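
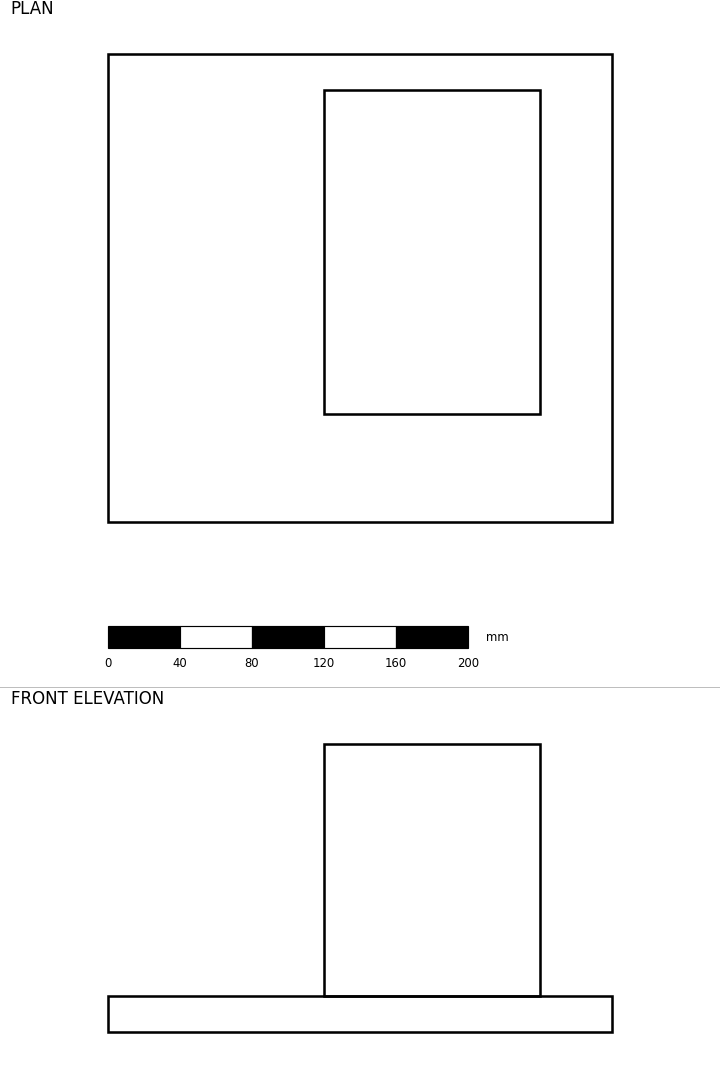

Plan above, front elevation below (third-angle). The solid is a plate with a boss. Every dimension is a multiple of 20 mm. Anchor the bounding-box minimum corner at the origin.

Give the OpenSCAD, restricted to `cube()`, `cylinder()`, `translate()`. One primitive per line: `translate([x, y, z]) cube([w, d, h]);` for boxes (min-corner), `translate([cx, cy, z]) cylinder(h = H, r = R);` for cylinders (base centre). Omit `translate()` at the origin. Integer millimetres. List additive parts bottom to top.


cube([280, 260, 20]);
translate([120, 60, 20]) cube([120, 180, 140]);


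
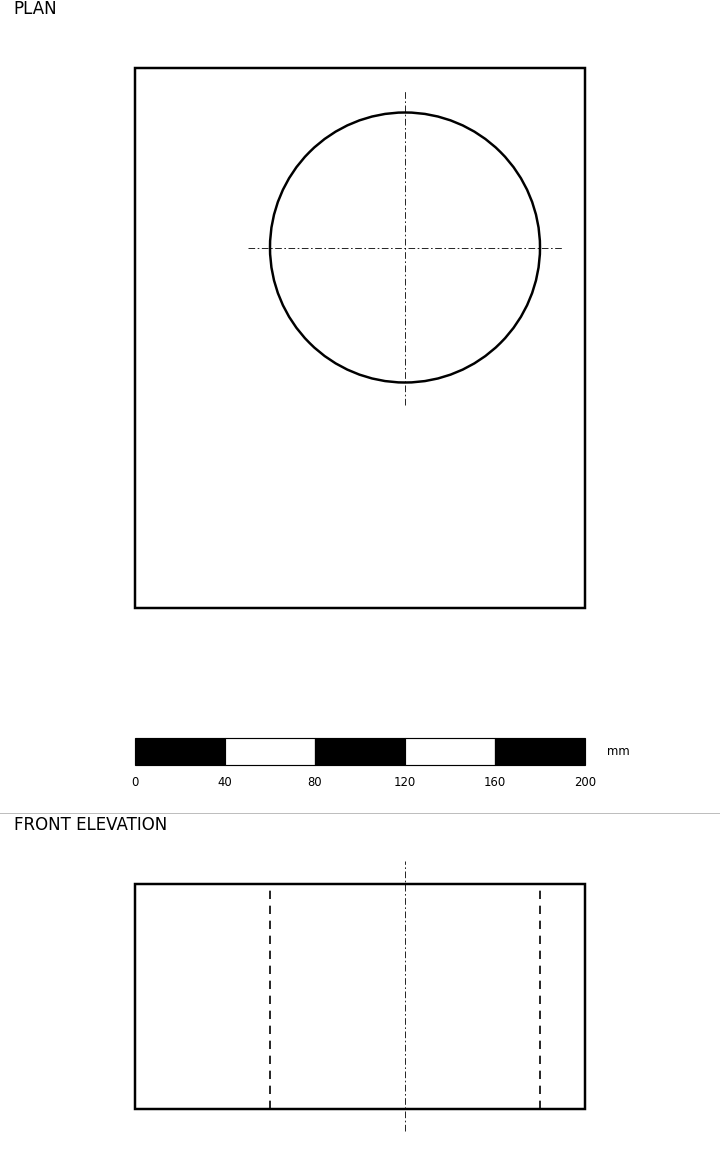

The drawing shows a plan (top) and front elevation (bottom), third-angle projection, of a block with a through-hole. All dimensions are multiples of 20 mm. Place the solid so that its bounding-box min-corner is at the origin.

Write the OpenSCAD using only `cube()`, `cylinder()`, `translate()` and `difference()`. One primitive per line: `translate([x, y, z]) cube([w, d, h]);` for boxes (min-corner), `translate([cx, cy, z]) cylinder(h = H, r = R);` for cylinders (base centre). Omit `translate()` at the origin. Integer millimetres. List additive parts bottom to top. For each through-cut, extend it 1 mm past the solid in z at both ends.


difference() {
  cube([200, 240, 100]);
  translate([120, 160, -1]) cylinder(h = 102, r = 60);
}


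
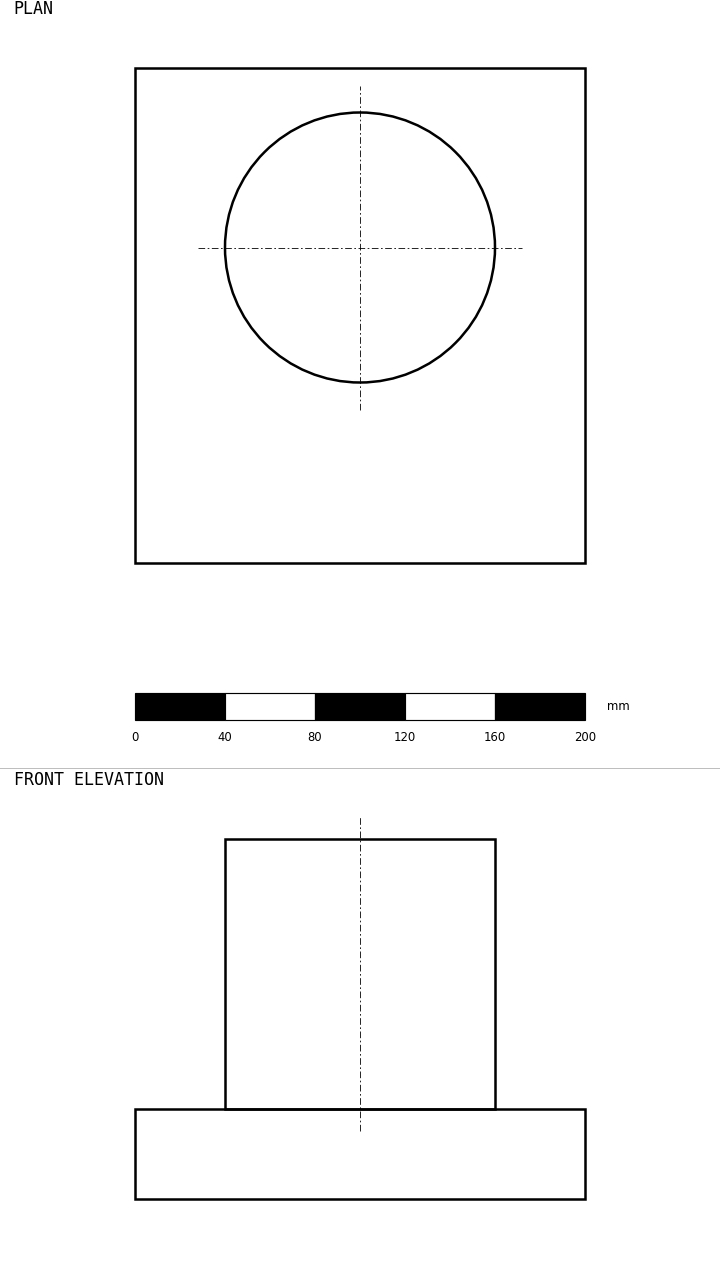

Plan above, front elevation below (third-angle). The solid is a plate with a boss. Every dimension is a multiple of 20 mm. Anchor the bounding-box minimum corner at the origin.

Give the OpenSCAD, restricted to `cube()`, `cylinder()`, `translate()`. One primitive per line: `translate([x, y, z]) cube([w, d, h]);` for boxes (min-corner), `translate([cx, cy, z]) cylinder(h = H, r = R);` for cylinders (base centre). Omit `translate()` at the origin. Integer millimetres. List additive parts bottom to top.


cube([200, 220, 40]);
translate([100, 140, 40]) cylinder(h = 120, r = 60);


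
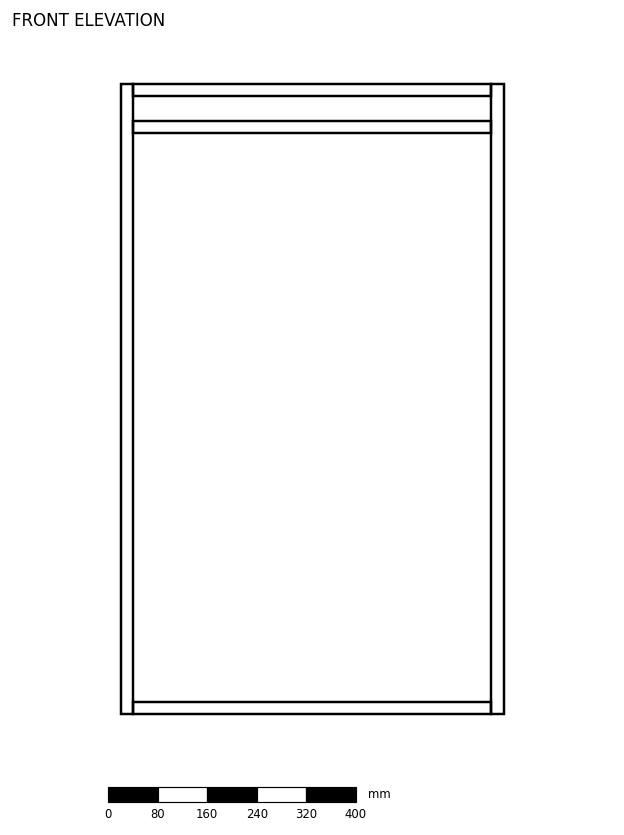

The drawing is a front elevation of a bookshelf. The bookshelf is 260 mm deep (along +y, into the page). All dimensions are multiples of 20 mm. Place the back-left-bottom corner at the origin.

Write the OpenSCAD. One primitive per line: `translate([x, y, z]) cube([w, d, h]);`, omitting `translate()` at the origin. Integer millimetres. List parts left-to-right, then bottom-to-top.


cube([20, 260, 1020]);
translate([20, 0, 0]) cube([580, 260, 20]);
translate([20, 0, 940]) cube([580, 260, 20]);
translate([20, 0, 1000]) cube([580, 260, 20]);
translate([600, 0, 0]) cube([20, 260, 1020]);


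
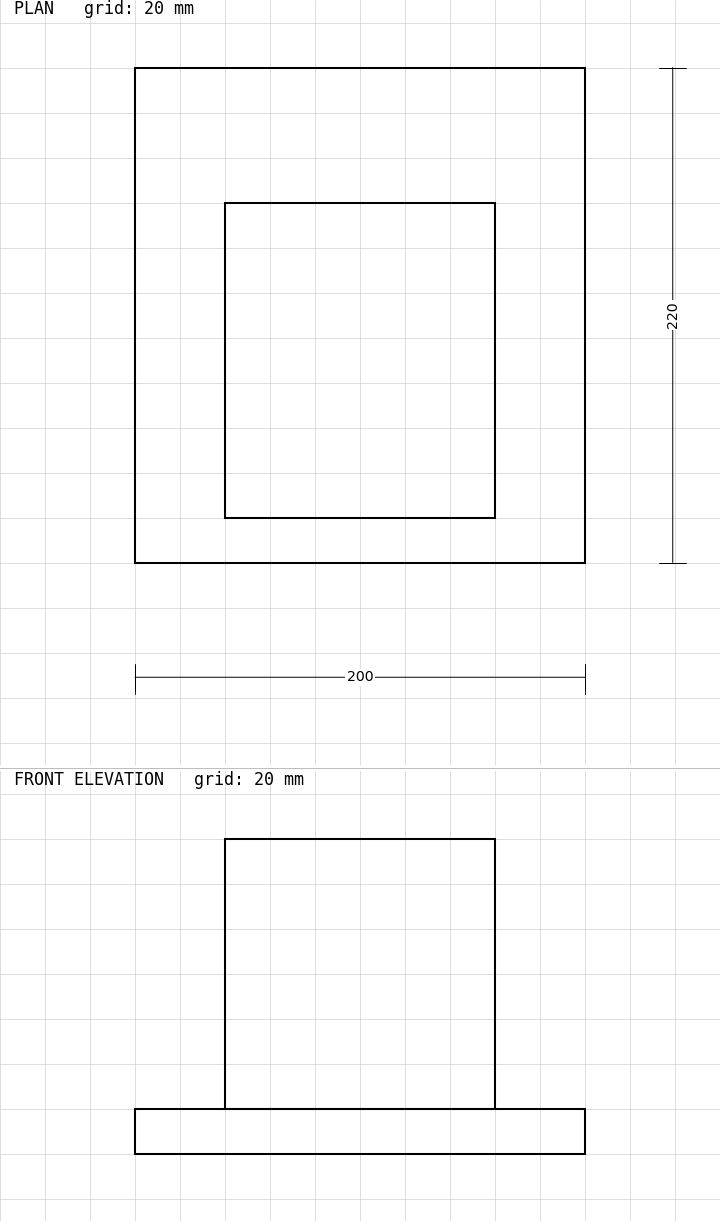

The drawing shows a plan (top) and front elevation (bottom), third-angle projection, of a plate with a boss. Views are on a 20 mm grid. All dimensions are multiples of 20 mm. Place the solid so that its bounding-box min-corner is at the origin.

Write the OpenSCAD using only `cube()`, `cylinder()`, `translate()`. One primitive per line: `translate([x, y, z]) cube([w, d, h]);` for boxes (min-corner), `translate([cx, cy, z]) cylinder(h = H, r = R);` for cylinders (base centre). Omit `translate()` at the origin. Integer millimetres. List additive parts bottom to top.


cube([200, 220, 20]);
translate([40, 20, 20]) cube([120, 140, 120]);


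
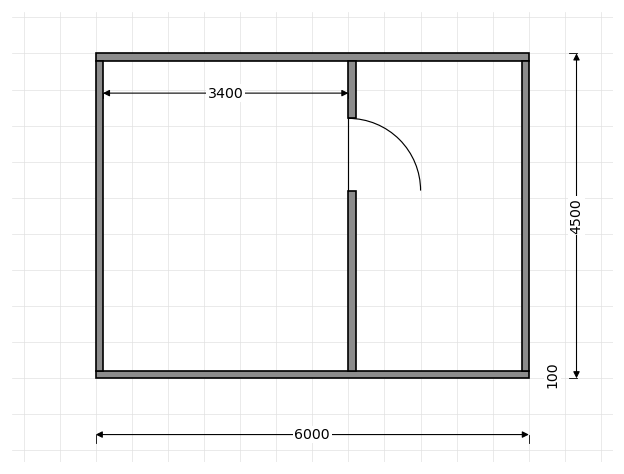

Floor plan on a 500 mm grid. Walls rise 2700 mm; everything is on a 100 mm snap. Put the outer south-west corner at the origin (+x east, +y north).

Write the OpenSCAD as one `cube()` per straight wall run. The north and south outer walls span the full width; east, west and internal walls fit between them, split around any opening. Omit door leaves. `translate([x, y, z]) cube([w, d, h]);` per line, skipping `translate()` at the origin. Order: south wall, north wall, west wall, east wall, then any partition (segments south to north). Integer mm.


cube([6000, 100, 2700]);
translate([0, 4400, 0]) cube([6000, 100, 2700]);
translate([0, 100, 0]) cube([100, 4300, 2700]);
translate([5900, 100, 0]) cube([100, 4300, 2700]);
translate([3500, 100, 0]) cube([100, 2500, 2700]);
translate([3500, 3600, 0]) cube([100, 800, 2700]);


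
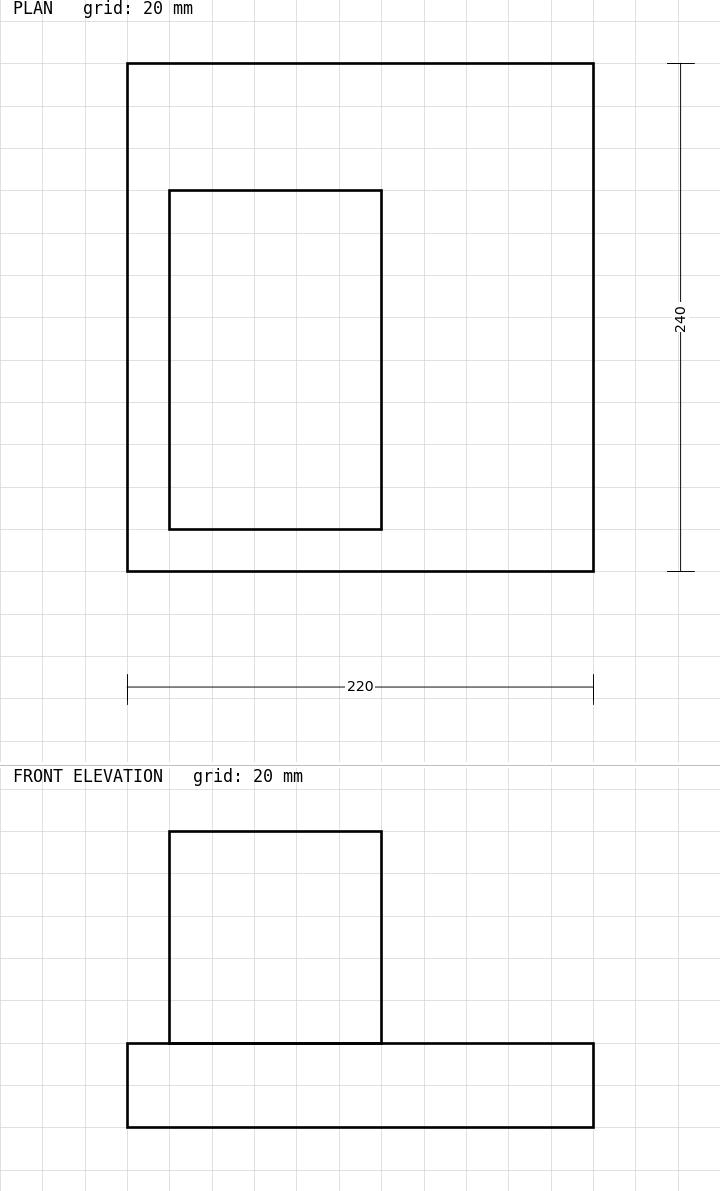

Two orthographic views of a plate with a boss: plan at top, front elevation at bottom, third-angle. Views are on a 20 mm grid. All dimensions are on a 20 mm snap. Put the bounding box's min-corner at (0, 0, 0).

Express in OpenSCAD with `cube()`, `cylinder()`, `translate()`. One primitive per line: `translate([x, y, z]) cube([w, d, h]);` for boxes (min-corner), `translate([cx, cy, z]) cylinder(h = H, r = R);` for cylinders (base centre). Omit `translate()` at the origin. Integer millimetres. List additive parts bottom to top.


cube([220, 240, 40]);
translate([20, 20, 40]) cube([100, 160, 100]);


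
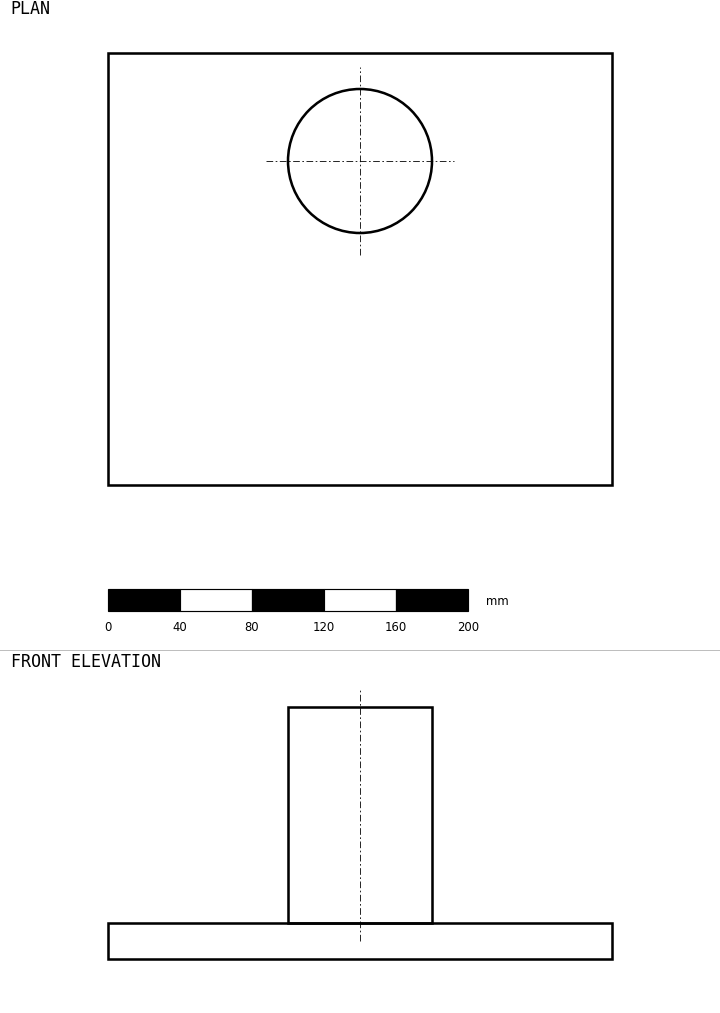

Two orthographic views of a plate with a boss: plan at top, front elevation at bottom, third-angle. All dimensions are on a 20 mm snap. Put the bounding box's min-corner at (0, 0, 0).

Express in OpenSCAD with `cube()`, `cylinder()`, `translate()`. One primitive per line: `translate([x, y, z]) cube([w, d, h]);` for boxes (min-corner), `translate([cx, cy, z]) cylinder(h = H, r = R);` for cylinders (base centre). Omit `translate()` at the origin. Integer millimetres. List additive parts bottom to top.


cube([280, 240, 20]);
translate([140, 180, 20]) cylinder(h = 120, r = 40);


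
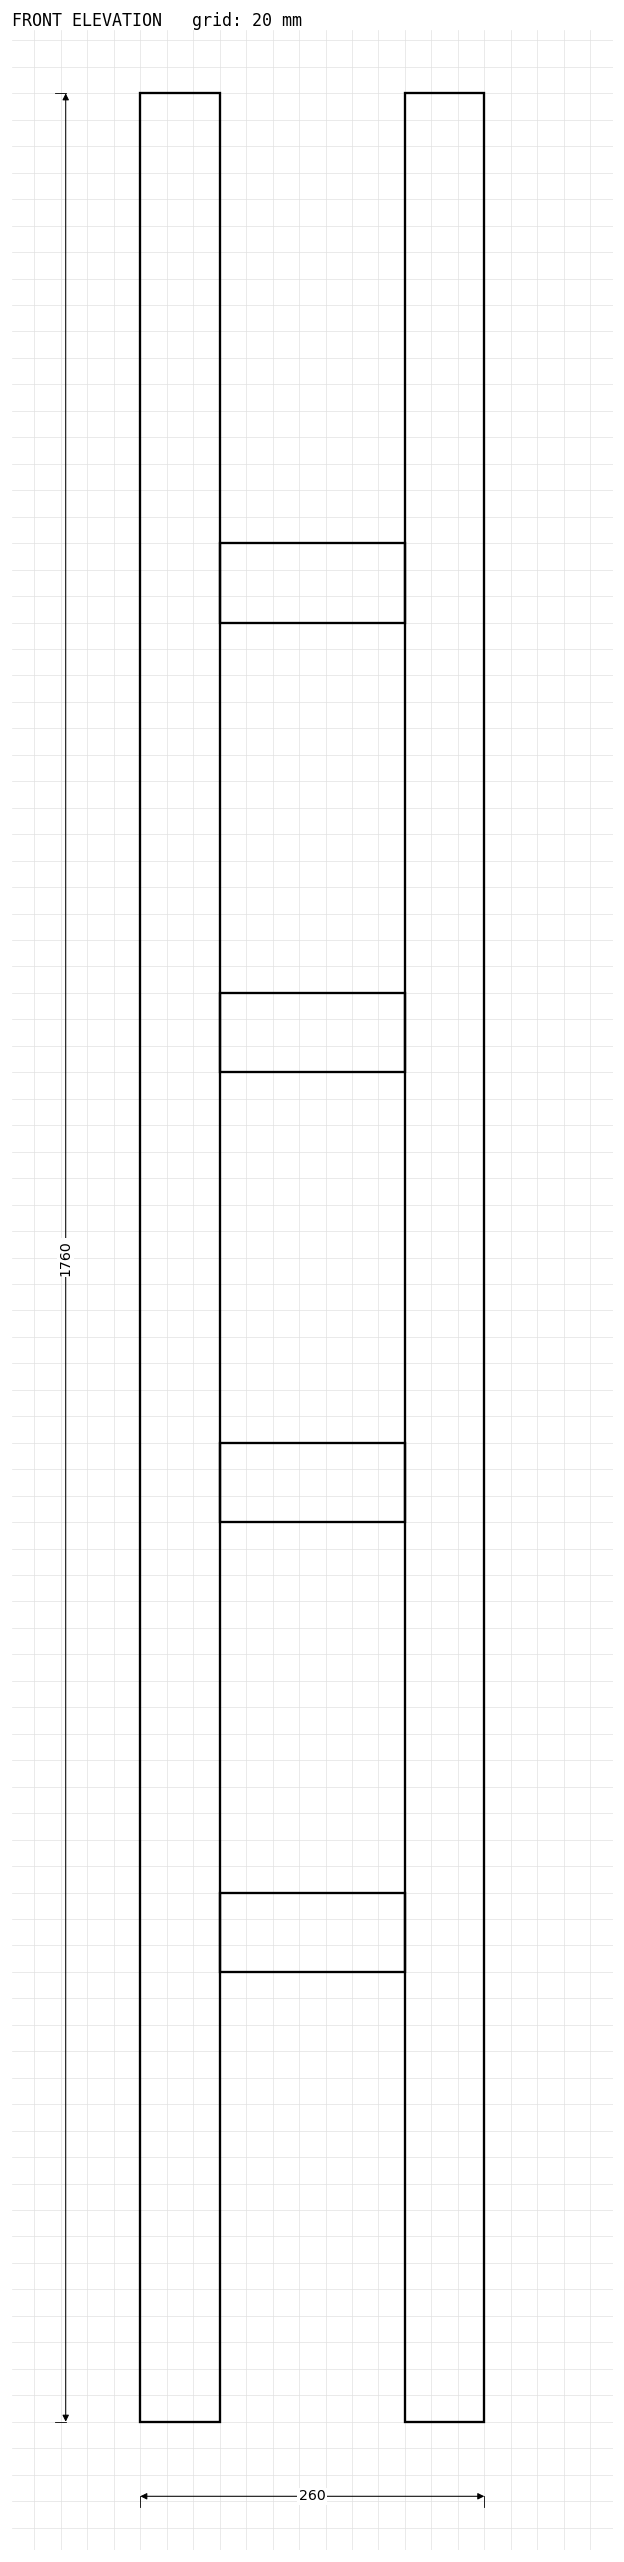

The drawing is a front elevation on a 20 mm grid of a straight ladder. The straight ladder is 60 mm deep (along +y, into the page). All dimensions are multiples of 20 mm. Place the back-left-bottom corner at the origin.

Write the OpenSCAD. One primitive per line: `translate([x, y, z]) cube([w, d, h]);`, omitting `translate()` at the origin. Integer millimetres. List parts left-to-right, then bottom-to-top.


cube([60, 60, 1760]);
translate([60, 0, 340]) cube([140, 60, 60]);
translate([60, 0, 680]) cube([140, 60, 60]);
translate([60, 0, 1020]) cube([140, 60, 60]);
translate([60, 0, 1360]) cube([140, 60, 60]);
translate([200, 0, 0]) cube([60, 60, 1760]);


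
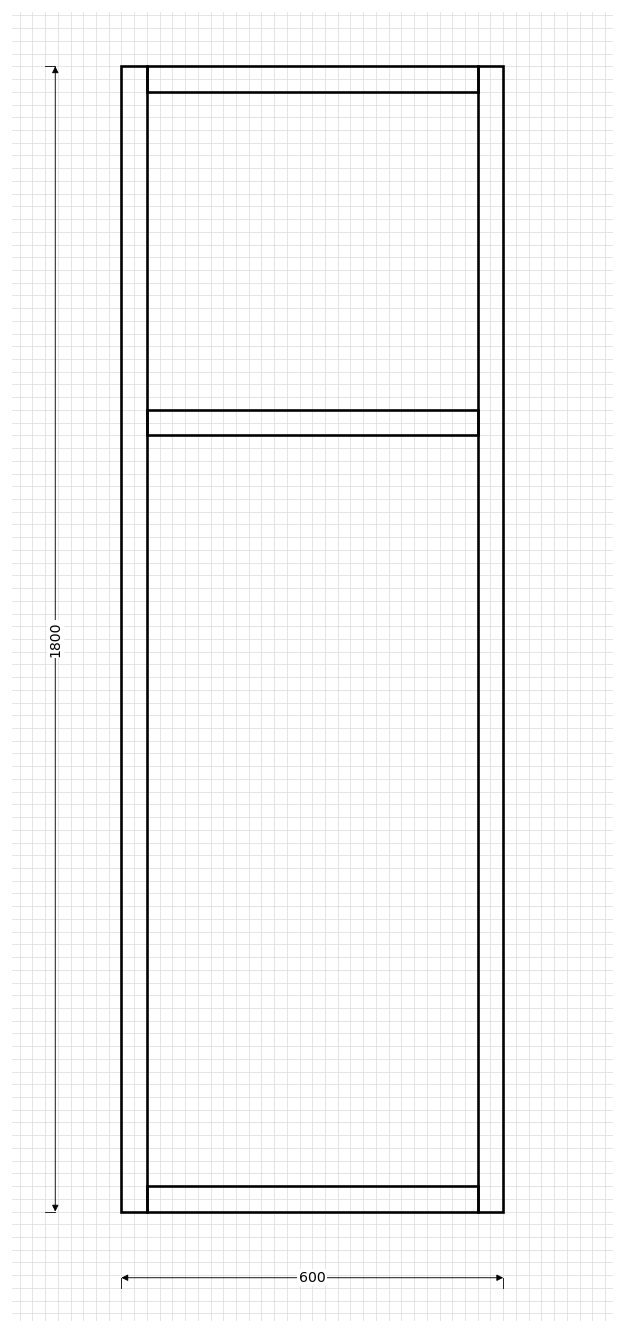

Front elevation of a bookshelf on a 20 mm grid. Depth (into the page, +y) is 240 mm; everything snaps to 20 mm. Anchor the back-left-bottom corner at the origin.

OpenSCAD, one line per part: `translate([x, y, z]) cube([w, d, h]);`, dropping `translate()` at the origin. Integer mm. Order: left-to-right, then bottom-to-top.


cube([40, 240, 1800]);
translate([40, 0, 0]) cube([520, 240, 40]);
translate([40, 0, 1220]) cube([520, 240, 40]);
translate([40, 0, 1760]) cube([520, 240, 40]);
translate([560, 0, 0]) cube([40, 240, 1800]);


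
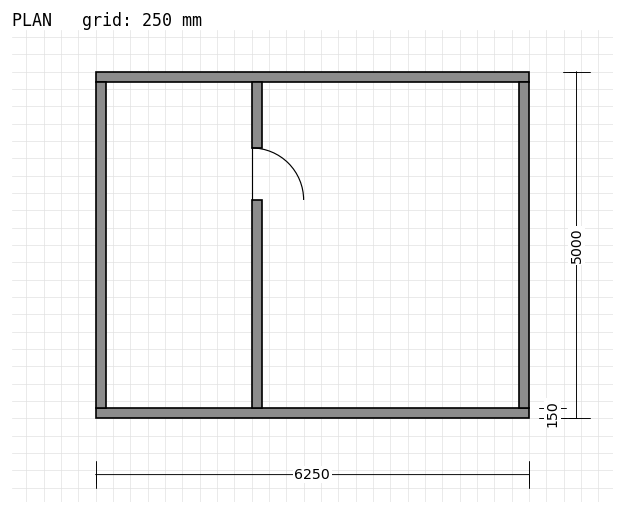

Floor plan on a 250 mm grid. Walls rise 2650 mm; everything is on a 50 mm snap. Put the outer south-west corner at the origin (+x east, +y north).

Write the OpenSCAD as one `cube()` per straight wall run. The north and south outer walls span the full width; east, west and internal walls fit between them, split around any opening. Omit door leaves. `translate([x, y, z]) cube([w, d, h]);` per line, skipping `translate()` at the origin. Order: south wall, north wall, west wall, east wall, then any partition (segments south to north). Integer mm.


cube([6250, 150, 2650]);
translate([0, 4850, 0]) cube([6250, 150, 2650]);
translate([0, 150, 0]) cube([150, 4700, 2650]);
translate([6100, 150, 0]) cube([150, 4700, 2650]);
translate([2250, 150, 0]) cube([150, 3000, 2650]);
translate([2250, 3900, 0]) cube([150, 950, 2650]);


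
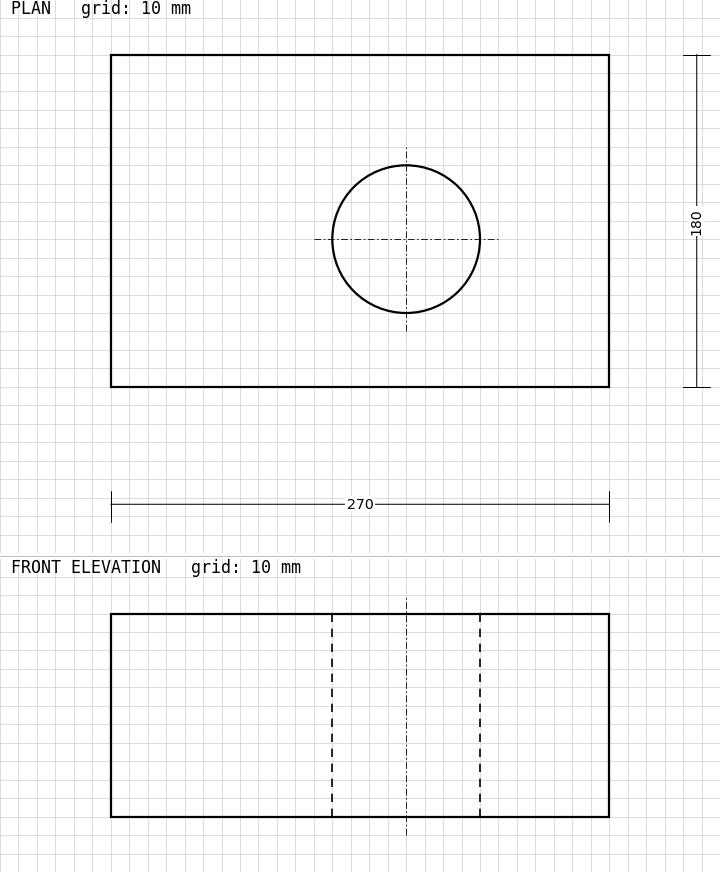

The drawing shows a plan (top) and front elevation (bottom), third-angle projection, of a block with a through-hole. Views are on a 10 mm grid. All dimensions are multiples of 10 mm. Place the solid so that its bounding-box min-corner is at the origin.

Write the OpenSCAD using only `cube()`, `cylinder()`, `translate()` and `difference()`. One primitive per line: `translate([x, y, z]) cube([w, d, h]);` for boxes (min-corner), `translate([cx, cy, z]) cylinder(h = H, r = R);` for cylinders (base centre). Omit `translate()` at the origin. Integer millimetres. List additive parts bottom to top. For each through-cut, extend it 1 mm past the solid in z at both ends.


difference() {
  cube([270, 180, 110]);
  translate([160, 80, -1]) cylinder(h = 112, r = 40);
}


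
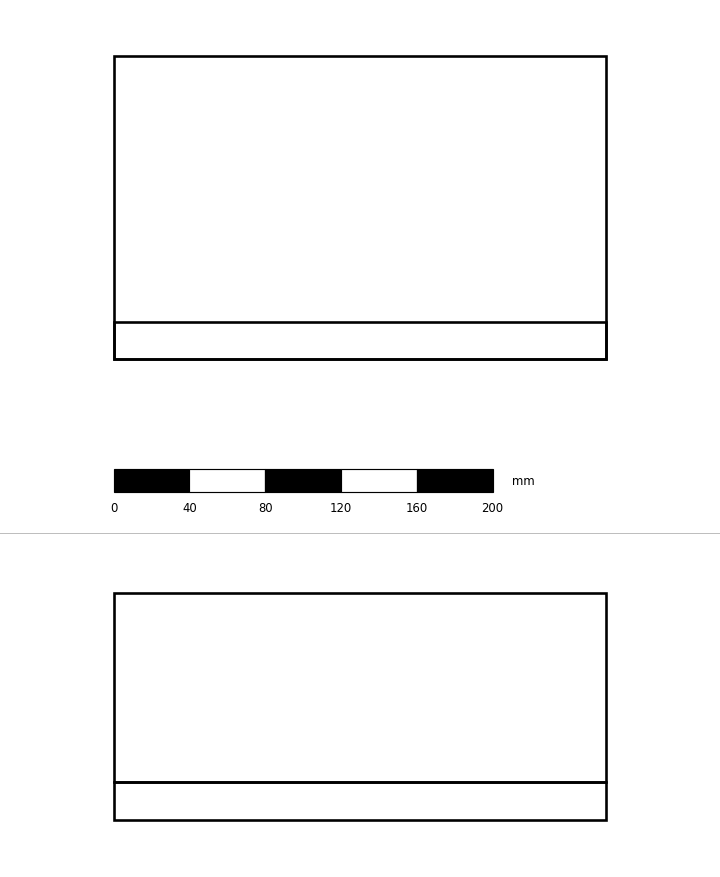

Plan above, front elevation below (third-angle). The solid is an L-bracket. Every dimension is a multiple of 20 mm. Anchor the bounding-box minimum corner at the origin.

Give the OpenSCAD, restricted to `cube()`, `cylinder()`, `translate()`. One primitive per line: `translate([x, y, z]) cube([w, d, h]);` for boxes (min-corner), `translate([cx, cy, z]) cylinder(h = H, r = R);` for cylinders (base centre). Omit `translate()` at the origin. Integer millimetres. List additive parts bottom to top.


cube([260, 160, 20]);
translate([0, 0, 20]) cube([260, 20, 100]);


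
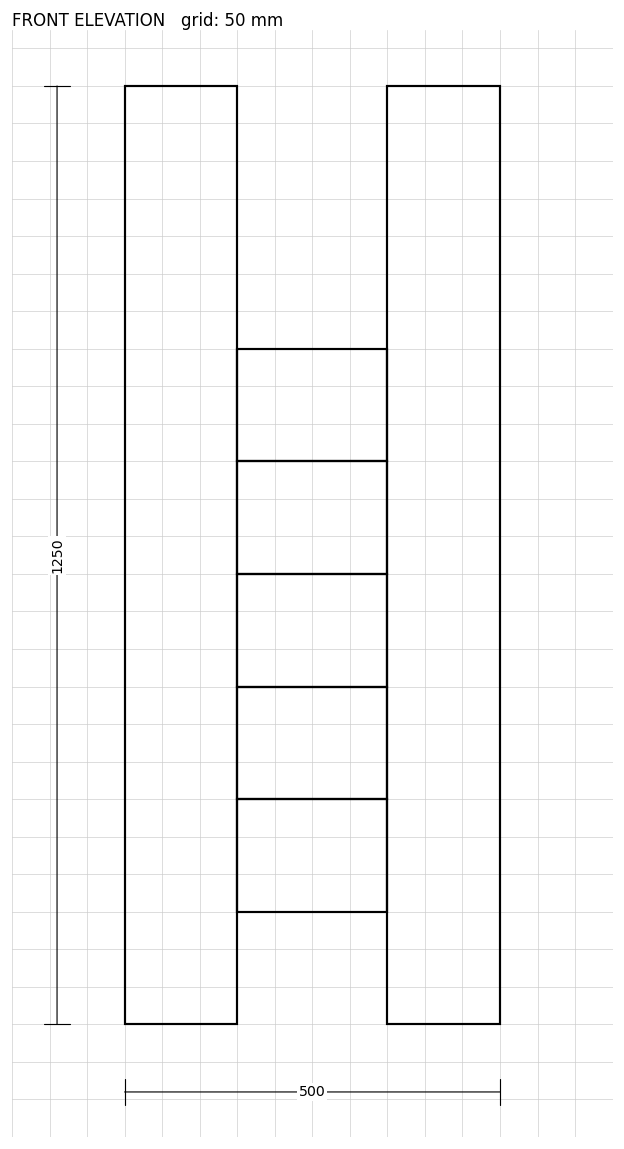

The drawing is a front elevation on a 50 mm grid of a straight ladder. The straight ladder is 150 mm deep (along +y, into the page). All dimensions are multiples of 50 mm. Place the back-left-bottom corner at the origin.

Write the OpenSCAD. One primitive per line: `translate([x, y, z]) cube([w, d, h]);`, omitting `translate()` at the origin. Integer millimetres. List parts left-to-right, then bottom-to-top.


cube([150, 150, 1250]);
translate([150, 0, 150]) cube([200, 150, 150]);
translate([150, 0, 300]) cube([200, 150, 150]);
translate([150, 0, 450]) cube([200, 150, 150]);
translate([150, 0, 600]) cube([200, 150, 150]);
translate([150, 0, 750]) cube([200, 150, 150]);
translate([350, 0, 0]) cube([150, 150, 1250]);


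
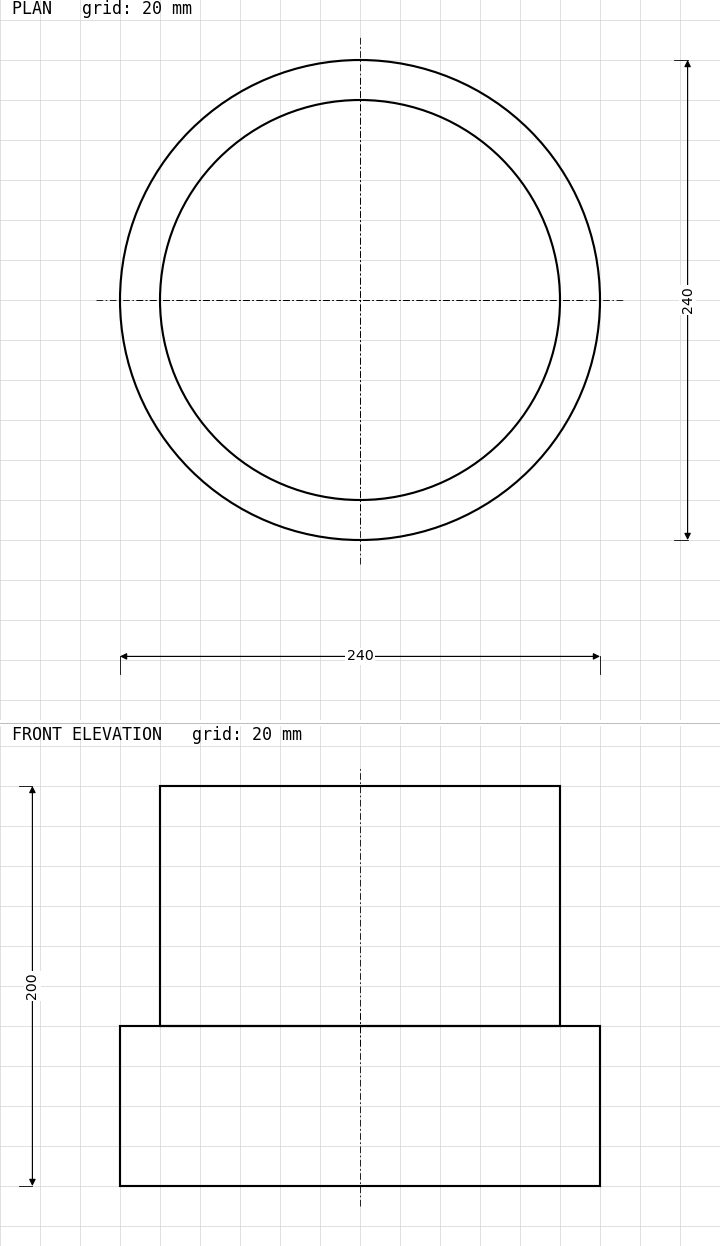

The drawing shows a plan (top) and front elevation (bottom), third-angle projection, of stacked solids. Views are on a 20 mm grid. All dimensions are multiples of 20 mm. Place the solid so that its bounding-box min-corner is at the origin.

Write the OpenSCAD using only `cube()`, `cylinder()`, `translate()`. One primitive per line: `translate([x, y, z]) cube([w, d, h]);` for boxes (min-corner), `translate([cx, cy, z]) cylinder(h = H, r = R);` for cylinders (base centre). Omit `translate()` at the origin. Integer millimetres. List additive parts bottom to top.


translate([120, 120, 0]) cylinder(h = 80, r = 120);
translate([120, 120, 80]) cylinder(h = 120, r = 100);


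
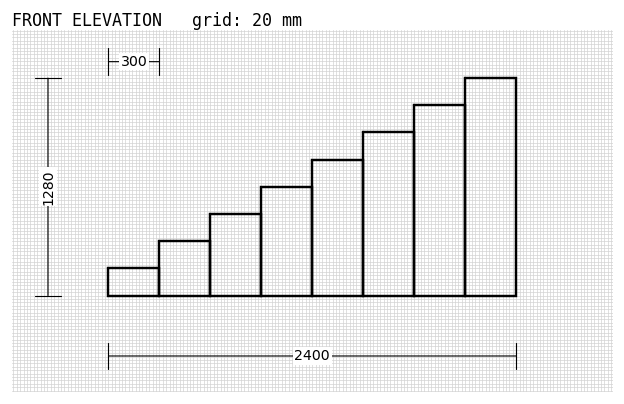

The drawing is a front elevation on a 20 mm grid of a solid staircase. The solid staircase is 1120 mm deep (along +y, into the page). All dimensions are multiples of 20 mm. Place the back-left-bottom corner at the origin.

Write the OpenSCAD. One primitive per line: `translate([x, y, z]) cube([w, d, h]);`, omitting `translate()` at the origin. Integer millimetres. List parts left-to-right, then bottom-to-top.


cube([300, 1120, 160]);
translate([300, 0, 0]) cube([300, 1120, 320]);
translate([600, 0, 0]) cube([300, 1120, 480]);
translate([900, 0, 0]) cube([300, 1120, 640]);
translate([1200, 0, 0]) cube([300, 1120, 800]);
translate([1500, 0, 0]) cube([300, 1120, 960]);
translate([1800, 0, 0]) cube([300, 1120, 1120]);
translate([2100, 0, 0]) cube([300, 1120, 1280]);


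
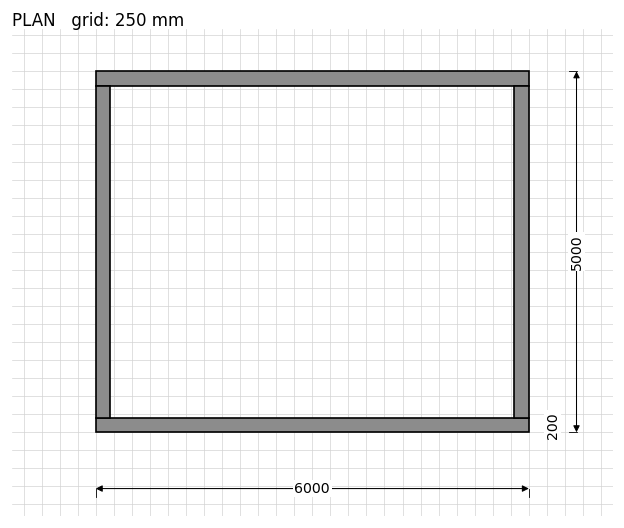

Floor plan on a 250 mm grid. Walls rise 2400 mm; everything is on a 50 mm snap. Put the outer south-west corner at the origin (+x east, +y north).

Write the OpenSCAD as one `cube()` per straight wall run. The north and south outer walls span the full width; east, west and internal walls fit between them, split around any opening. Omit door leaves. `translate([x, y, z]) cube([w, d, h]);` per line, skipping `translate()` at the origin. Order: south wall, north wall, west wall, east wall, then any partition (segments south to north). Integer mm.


cube([6000, 200, 2400]);
translate([0, 4800, 0]) cube([6000, 200, 2400]);
translate([0, 200, 0]) cube([200, 4600, 2400]);
translate([5800, 200, 0]) cube([200, 4600, 2400]);


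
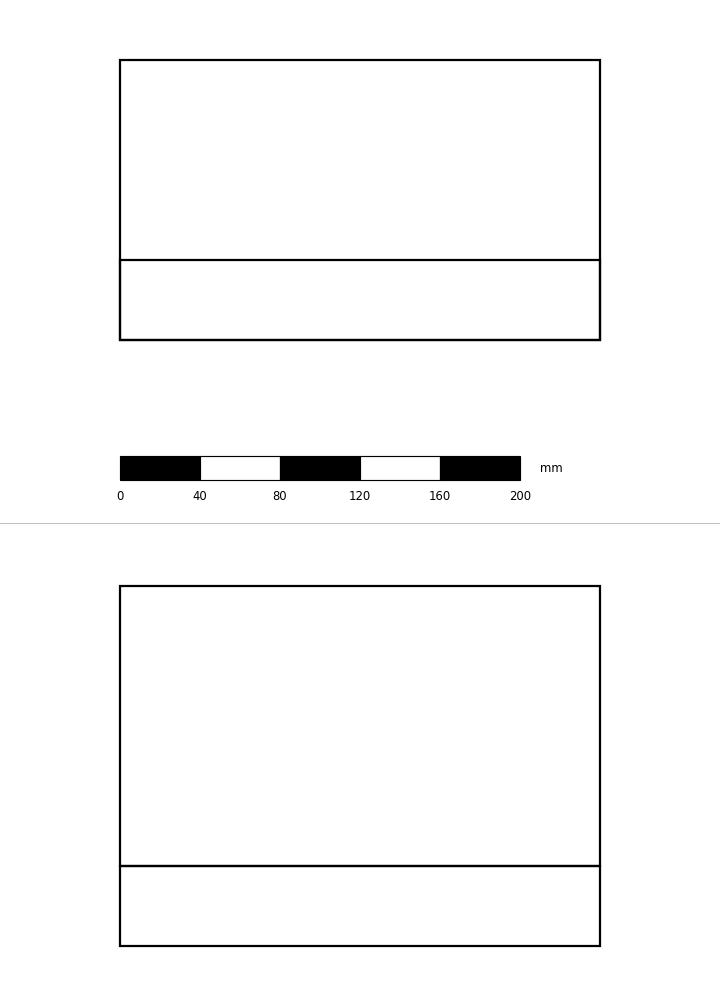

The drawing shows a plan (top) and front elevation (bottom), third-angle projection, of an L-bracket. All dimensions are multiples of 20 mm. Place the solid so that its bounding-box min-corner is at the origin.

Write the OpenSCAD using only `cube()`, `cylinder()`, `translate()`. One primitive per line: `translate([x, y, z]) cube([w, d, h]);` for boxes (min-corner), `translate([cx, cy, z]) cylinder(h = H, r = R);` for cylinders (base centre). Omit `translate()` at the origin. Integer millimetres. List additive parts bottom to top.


cube([240, 140, 40]);
translate([0, 0, 40]) cube([240, 40, 140]);


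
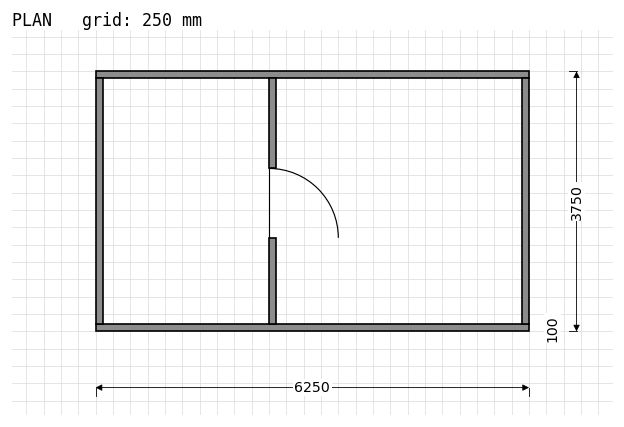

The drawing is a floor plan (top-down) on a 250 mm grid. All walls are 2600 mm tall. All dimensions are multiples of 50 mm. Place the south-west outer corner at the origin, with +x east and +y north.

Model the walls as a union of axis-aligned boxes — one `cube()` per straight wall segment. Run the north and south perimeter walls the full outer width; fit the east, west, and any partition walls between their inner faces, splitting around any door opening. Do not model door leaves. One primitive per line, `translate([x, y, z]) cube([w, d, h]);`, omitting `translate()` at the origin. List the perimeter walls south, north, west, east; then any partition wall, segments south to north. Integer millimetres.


cube([6250, 100, 2600]);
translate([0, 3650, 0]) cube([6250, 100, 2600]);
translate([0, 100, 0]) cube([100, 3550, 2600]);
translate([6150, 100, 0]) cube([100, 3550, 2600]);
translate([2500, 100, 0]) cube([100, 1250, 2600]);
translate([2500, 2350, 0]) cube([100, 1300, 2600]);


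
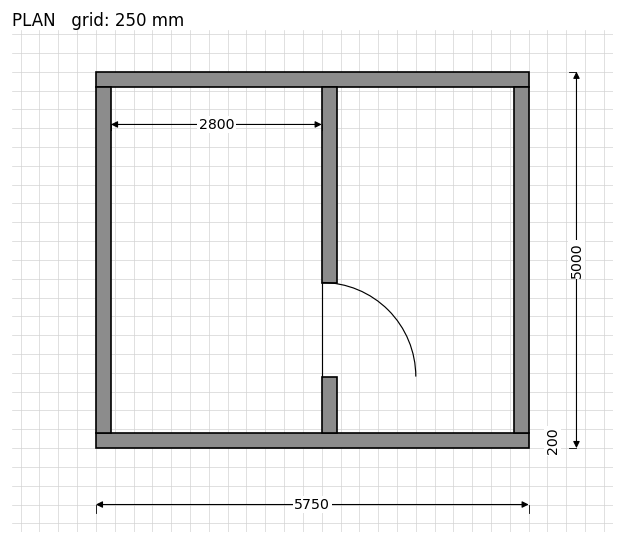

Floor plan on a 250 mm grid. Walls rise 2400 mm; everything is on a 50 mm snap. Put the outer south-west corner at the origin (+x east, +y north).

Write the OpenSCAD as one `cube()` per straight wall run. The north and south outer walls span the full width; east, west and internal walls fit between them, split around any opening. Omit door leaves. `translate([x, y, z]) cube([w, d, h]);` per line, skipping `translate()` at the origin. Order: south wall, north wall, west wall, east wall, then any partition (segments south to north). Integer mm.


cube([5750, 200, 2400]);
translate([0, 4800, 0]) cube([5750, 200, 2400]);
translate([0, 200, 0]) cube([200, 4600, 2400]);
translate([5550, 200, 0]) cube([200, 4600, 2400]);
translate([3000, 200, 0]) cube([200, 750, 2400]);
translate([3000, 2200, 0]) cube([200, 2600, 2400]);


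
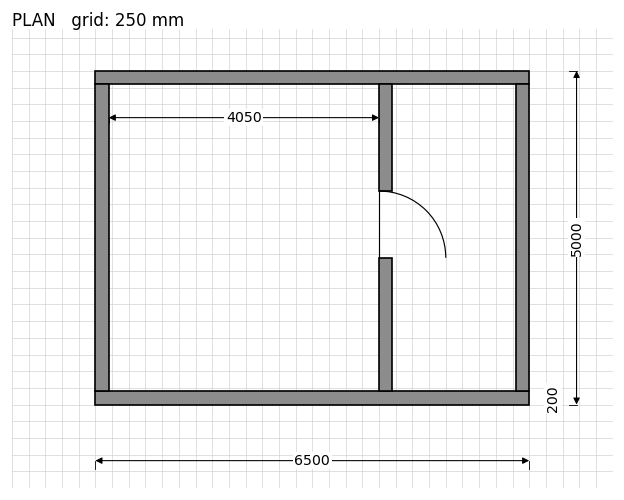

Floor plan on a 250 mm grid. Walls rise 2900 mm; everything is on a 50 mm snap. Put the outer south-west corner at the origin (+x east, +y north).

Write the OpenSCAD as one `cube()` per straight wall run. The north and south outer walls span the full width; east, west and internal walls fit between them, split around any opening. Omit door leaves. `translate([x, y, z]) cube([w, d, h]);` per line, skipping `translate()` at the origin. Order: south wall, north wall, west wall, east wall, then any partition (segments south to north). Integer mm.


cube([6500, 200, 2900]);
translate([0, 4800, 0]) cube([6500, 200, 2900]);
translate([0, 200, 0]) cube([200, 4600, 2900]);
translate([6300, 200, 0]) cube([200, 4600, 2900]);
translate([4250, 200, 0]) cube([200, 2000, 2900]);
translate([4250, 3200, 0]) cube([200, 1600, 2900]);


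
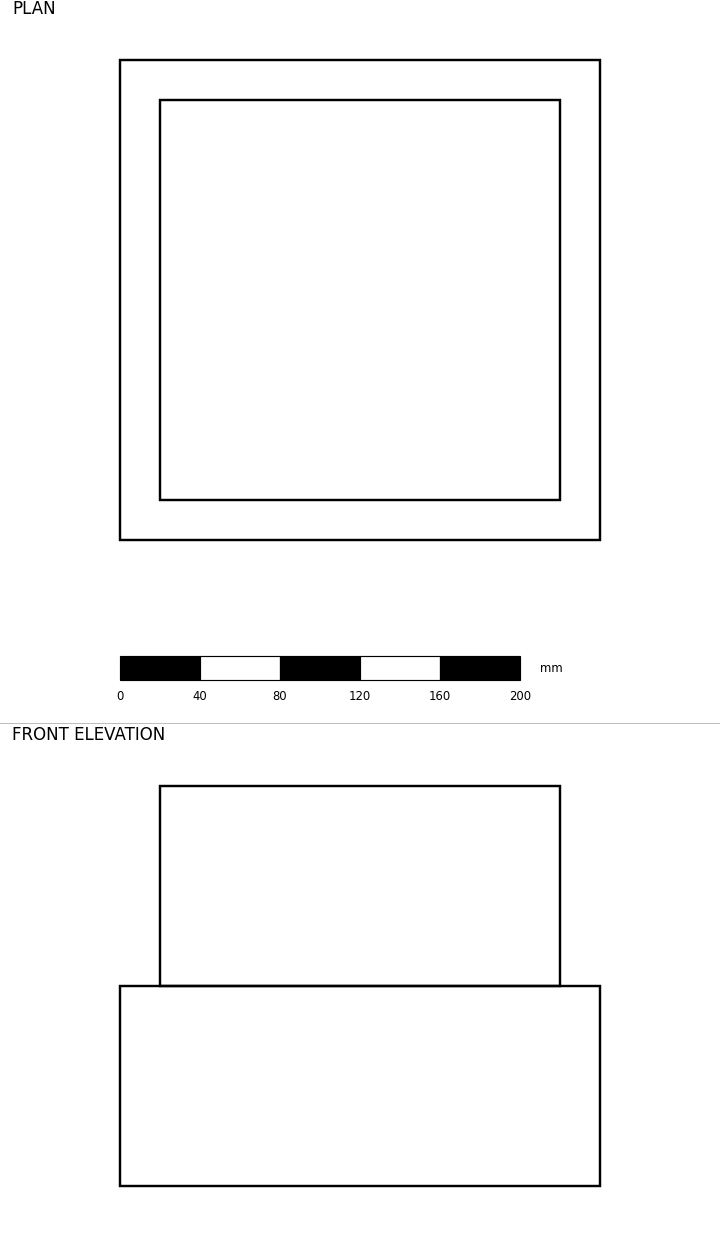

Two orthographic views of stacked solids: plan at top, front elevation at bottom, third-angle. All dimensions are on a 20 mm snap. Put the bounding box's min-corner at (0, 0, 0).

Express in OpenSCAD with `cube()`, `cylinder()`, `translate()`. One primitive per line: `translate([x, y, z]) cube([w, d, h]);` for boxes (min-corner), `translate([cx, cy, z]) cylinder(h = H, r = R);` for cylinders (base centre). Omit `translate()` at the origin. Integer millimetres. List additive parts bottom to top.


cube([240, 240, 100]);
translate([20, 20, 100]) cube([200, 200, 100]);


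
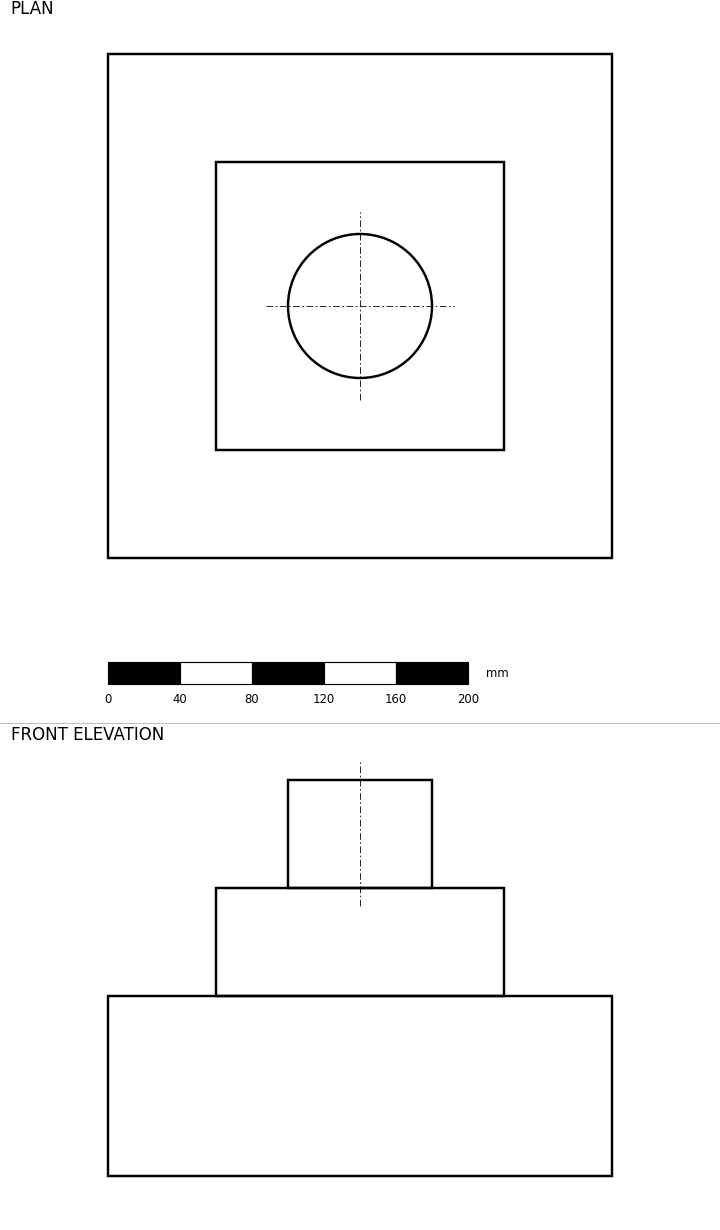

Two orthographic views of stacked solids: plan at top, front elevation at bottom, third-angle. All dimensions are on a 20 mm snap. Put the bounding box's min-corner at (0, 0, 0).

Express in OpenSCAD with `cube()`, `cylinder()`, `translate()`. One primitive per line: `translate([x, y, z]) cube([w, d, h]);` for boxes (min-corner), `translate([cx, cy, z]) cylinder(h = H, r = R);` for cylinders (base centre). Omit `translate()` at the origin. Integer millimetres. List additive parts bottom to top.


cube([280, 280, 100]);
translate([60, 60, 100]) cube([160, 160, 60]);
translate([140, 140, 160]) cylinder(h = 60, r = 40);


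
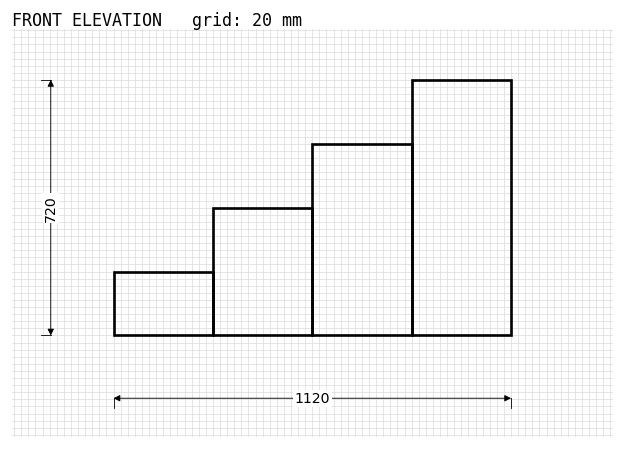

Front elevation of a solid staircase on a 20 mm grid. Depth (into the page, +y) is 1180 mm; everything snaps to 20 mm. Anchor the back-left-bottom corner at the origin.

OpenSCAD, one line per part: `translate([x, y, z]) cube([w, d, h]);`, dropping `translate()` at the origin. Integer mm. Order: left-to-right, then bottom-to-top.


cube([280, 1180, 180]);
translate([280, 0, 0]) cube([280, 1180, 360]);
translate([560, 0, 0]) cube([280, 1180, 540]);
translate([840, 0, 0]) cube([280, 1180, 720]);


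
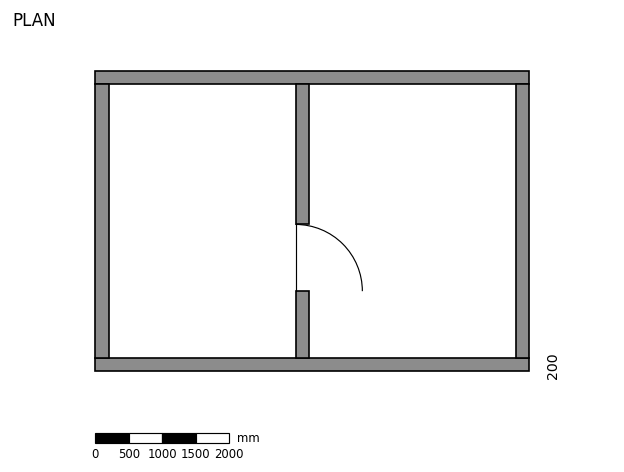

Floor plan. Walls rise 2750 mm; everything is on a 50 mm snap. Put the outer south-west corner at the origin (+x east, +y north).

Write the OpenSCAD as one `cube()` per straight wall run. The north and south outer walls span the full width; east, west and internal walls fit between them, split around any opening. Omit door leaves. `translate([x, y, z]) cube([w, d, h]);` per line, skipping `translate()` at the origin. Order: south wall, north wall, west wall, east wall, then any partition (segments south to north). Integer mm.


cube([6500, 200, 2750]);
translate([0, 4300, 0]) cube([6500, 200, 2750]);
translate([0, 200, 0]) cube([200, 4100, 2750]);
translate([6300, 200, 0]) cube([200, 4100, 2750]);
translate([3000, 200, 0]) cube([200, 1000, 2750]);
translate([3000, 2200, 0]) cube([200, 2100, 2750]);


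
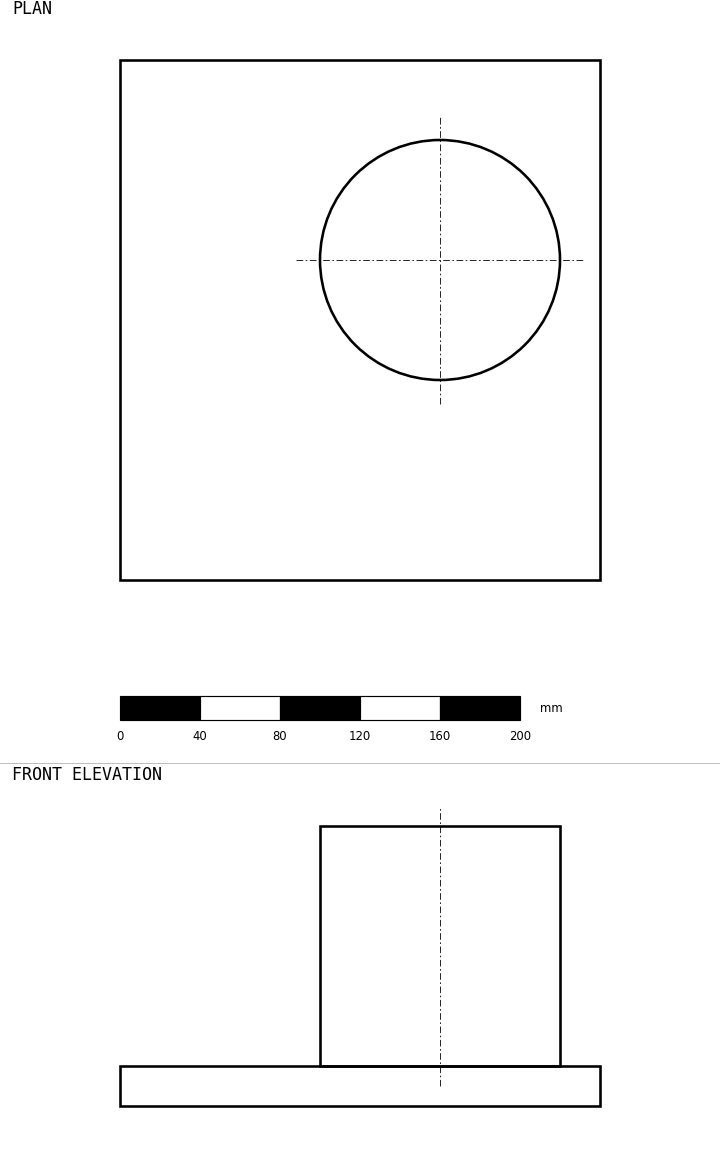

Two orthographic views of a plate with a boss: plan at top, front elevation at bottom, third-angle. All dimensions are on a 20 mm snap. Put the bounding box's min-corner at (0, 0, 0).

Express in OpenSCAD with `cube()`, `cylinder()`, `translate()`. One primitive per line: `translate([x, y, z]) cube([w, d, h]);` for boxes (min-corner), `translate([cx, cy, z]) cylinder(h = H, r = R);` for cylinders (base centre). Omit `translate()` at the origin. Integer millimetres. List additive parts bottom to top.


cube([240, 260, 20]);
translate([160, 160, 20]) cylinder(h = 120, r = 60);


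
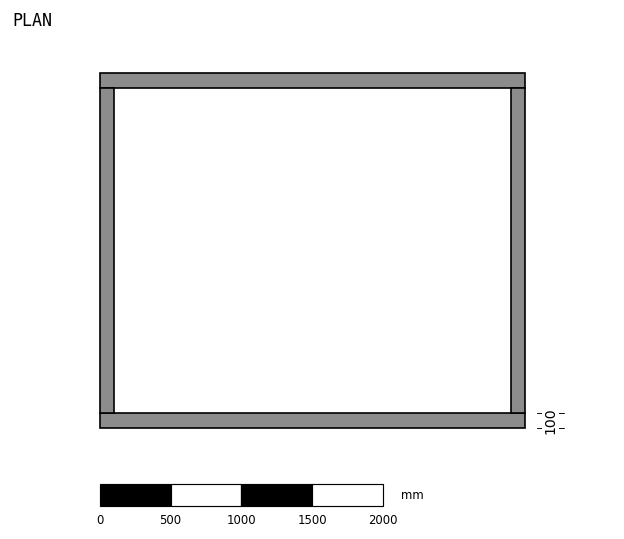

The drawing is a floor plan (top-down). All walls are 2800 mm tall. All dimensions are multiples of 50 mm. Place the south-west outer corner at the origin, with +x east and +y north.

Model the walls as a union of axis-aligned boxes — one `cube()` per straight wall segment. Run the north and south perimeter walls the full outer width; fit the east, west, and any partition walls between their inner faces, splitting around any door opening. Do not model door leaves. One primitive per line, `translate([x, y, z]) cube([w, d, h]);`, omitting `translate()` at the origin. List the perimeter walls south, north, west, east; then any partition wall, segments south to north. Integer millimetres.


cube([3000, 100, 2800]);
translate([0, 2400, 0]) cube([3000, 100, 2800]);
translate([0, 100, 0]) cube([100, 2300, 2800]);
translate([2900, 100, 0]) cube([100, 2300, 2800]);


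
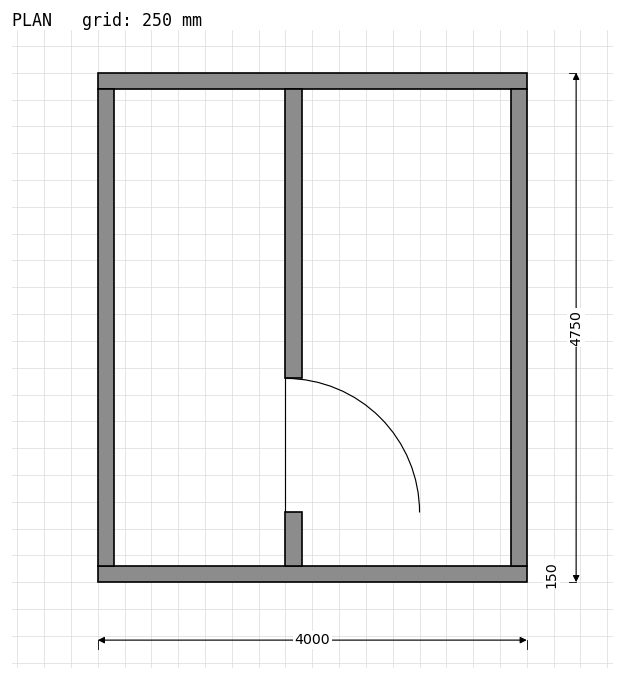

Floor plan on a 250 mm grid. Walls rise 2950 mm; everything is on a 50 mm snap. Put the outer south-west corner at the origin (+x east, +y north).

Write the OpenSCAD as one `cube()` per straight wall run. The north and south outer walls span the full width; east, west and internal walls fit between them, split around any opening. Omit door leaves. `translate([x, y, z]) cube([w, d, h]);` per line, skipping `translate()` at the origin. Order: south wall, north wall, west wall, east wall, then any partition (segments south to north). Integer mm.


cube([4000, 150, 2950]);
translate([0, 4600, 0]) cube([4000, 150, 2950]);
translate([0, 150, 0]) cube([150, 4450, 2950]);
translate([3850, 150, 0]) cube([150, 4450, 2950]);
translate([1750, 150, 0]) cube([150, 500, 2950]);
translate([1750, 1900, 0]) cube([150, 2700, 2950]);


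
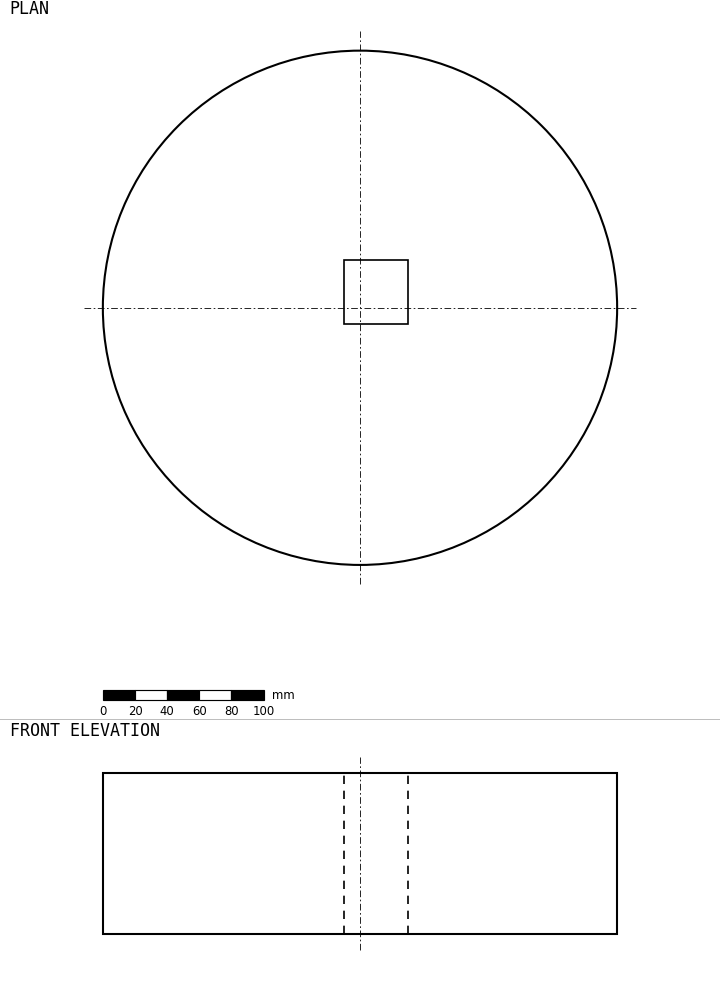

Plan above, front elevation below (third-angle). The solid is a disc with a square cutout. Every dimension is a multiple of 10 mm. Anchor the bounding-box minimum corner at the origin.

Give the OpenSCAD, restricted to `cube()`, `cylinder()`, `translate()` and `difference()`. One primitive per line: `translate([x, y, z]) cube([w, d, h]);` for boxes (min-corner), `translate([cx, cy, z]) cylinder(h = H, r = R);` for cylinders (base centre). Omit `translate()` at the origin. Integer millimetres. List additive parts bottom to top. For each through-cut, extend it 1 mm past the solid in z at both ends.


difference() {
  translate([160, 160, 0]) cylinder(h = 100, r = 160);
  translate([150, 150, -1]) cube([40, 40, 102]);
}


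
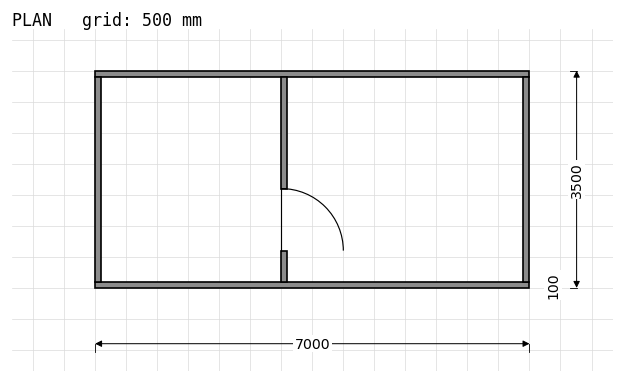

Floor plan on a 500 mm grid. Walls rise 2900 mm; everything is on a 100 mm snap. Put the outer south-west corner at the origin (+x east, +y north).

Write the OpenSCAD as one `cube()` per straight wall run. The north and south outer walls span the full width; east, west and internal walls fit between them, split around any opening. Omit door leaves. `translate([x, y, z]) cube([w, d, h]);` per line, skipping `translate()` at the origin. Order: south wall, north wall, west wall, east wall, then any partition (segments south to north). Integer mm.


cube([7000, 100, 2900]);
translate([0, 3400, 0]) cube([7000, 100, 2900]);
translate([0, 100, 0]) cube([100, 3300, 2900]);
translate([6900, 100, 0]) cube([100, 3300, 2900]);
translate([3000, 100, 0]) cube([100, 500, 2900]);
translate([3000, 1600, 0]) cube([100, 1800, 2900]);


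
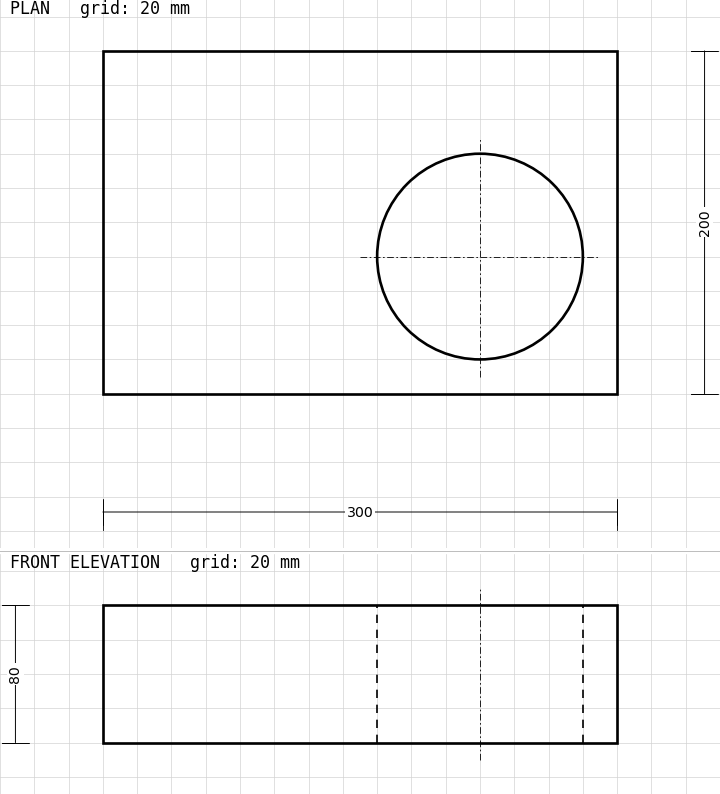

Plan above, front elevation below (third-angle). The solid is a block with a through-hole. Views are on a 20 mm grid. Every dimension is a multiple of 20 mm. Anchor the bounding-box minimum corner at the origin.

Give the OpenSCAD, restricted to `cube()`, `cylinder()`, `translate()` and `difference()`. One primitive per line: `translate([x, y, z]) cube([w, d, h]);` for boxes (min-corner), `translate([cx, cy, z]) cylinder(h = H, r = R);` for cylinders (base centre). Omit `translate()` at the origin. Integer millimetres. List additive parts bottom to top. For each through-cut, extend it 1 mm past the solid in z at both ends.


difference() {
  cube([300, 200, 80]);
  translate([220, 80, -1]) cylinder(h = 82, r = 60);
}


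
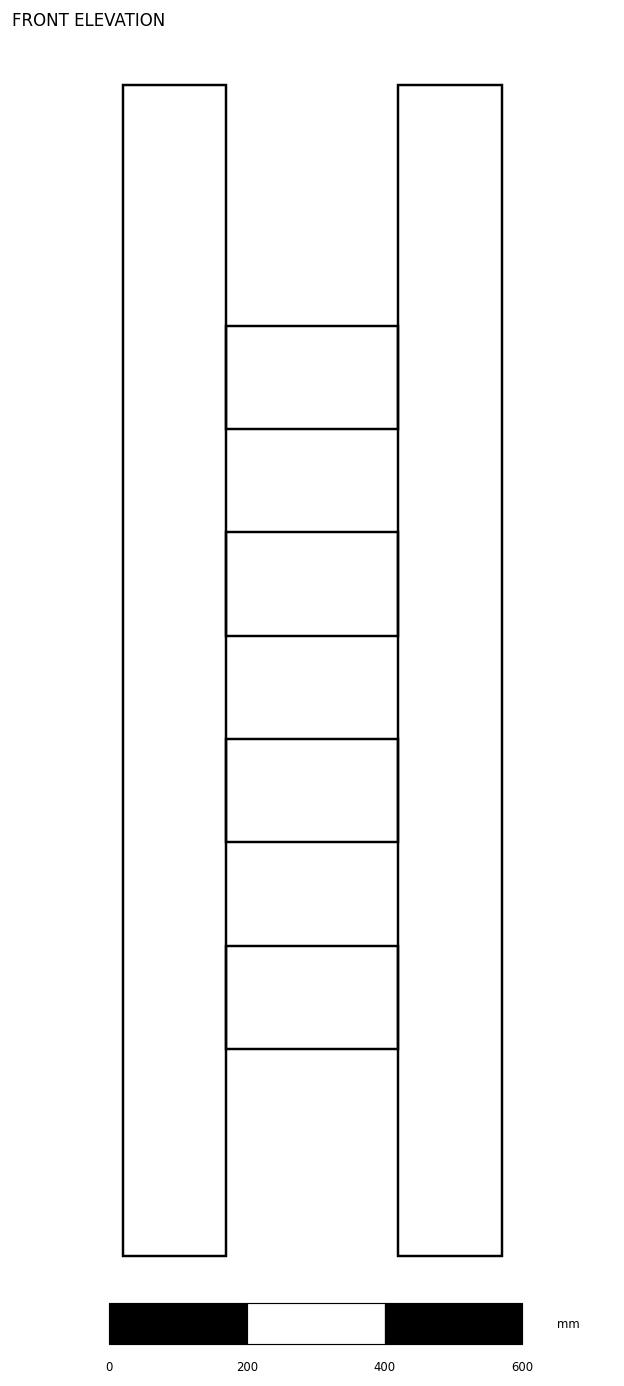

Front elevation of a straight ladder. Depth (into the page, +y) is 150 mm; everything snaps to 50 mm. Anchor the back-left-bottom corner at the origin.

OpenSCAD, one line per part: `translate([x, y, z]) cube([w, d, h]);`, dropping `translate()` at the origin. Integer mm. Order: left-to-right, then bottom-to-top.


cube([150, 150, 1700]);
translate([150, 0, 300]) cube([250, 150, 150]);
translate([150, 0, 600]) cube([250, 150, 150]);
translate([150, 0, 900]) cube([250, 150, 150]);
translate([150, 0, 1200]) cube([250, 150, 150]);
translate([400, 0, 0]) cube([150, 150, 1700]);


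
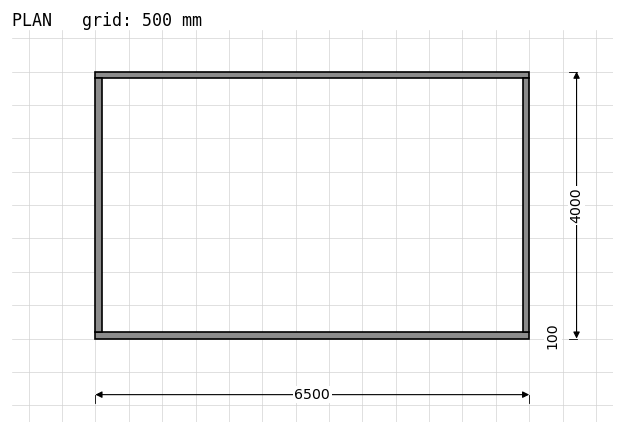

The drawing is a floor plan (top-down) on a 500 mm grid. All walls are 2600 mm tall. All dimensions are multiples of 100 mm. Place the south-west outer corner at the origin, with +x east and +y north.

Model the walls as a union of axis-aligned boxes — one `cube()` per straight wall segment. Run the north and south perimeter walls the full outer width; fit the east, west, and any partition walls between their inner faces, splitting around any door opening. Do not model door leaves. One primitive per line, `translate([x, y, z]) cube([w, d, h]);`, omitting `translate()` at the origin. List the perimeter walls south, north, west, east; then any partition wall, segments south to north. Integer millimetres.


cube([6500, 100, 2600]);
translate([0, 3900, 0]) cube([6500, 100, 2600]);
translate([0, 100, 0]) cube([100, 3800, 2600]);
translate([6400, 100, 0]) cube([100, 3800, 2600]);


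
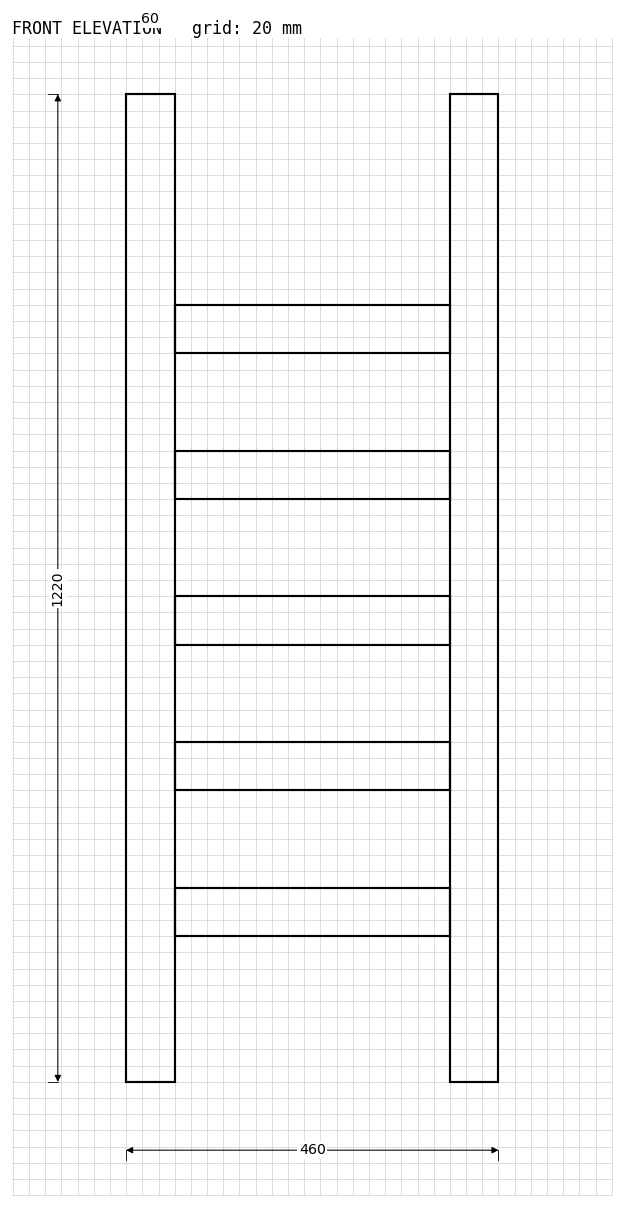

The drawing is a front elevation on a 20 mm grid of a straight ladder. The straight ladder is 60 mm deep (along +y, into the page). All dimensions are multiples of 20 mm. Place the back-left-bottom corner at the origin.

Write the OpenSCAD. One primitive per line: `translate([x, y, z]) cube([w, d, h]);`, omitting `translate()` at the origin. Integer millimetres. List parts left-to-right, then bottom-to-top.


cube([60, 60, 1220]);
translate([60, 0, 180]) cube([340, 60, 60]);
translate([60, 0, 360]) cube([340, 60, 60]);
translate([60, 0, 540]) cube([340, 60, 60]);
translate([60, 0, 720]) cube([340, 60, 60]);
translate([60, 0, 900]) cube([340, 60, 60]);
translate([400, 0, 0]) cube([60, 60, 1220]);


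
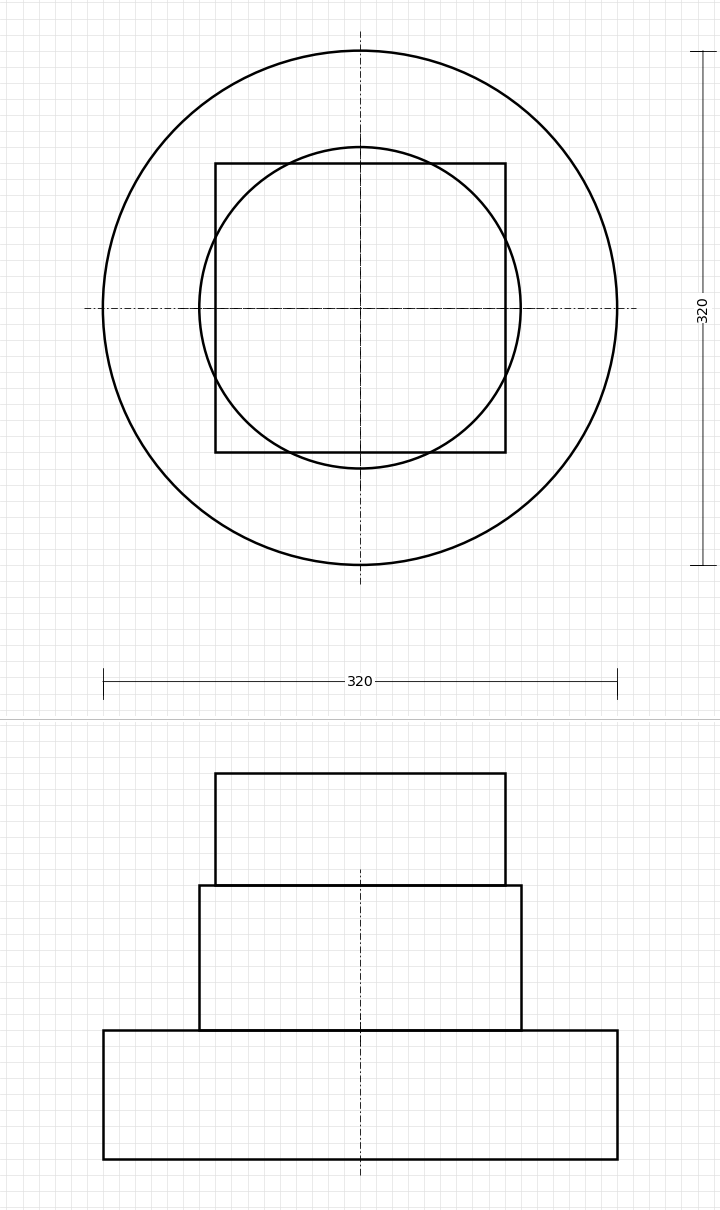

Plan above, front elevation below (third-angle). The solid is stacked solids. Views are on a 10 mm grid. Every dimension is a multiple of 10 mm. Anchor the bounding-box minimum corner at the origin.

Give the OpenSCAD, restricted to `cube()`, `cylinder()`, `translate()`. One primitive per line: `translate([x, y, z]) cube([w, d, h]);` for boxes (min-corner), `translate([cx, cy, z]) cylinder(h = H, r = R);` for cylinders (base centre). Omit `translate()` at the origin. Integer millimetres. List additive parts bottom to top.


translate([160, 160, 0]) cylinder(h = 80, r = 160);
translate([160, 160, 80]) cylinder(h = 90, r = 100);
translate([70, 70, 170]) cube([180, 180, 70]);
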